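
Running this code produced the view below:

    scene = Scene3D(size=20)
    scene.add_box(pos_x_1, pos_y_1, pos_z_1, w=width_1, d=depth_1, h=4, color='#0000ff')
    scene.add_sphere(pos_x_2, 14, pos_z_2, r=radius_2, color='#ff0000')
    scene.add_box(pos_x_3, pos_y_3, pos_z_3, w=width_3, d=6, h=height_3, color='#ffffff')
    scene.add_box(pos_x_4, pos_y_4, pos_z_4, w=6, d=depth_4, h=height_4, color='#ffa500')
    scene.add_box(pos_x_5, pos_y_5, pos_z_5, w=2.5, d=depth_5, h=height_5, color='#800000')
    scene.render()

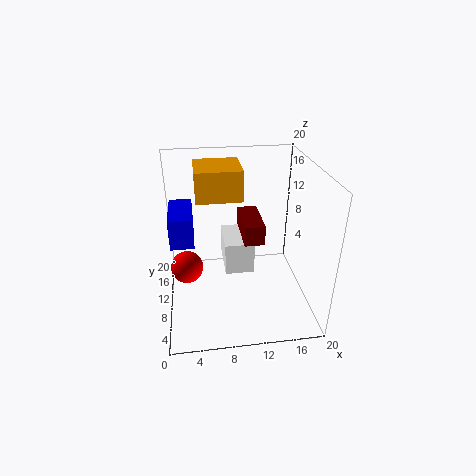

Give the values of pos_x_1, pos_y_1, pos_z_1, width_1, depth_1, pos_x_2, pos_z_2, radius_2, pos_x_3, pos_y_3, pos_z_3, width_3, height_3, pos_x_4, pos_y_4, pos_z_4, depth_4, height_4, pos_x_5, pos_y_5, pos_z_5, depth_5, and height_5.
pos_x_1 = 1
pos_y_1 = 6.5
pos_z_1 = 11
width_1 = 3
depth_1 = 6.5
pos_x_2 = 2.5
pos_z_2 = 3
radius_2 = 2.5
pos_x_3 = 8
pos_y_3 = 8
pos_z_3 = 5.5
width_3 = 4
height_3 = 4.5
pos_x_4 = 4.5
pos_y_4 = 8.5
pos_z_4 = 16
depth_4 = 6
height_4 = 4
pos_x_5 = 10
pos_y_5 = 4.5
pos_z_5 = 12
depth_5 = 6
height_5 = 2.5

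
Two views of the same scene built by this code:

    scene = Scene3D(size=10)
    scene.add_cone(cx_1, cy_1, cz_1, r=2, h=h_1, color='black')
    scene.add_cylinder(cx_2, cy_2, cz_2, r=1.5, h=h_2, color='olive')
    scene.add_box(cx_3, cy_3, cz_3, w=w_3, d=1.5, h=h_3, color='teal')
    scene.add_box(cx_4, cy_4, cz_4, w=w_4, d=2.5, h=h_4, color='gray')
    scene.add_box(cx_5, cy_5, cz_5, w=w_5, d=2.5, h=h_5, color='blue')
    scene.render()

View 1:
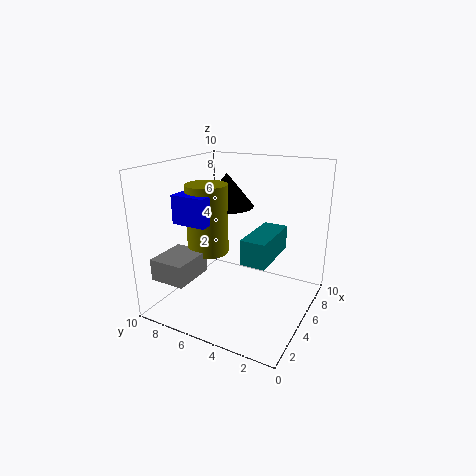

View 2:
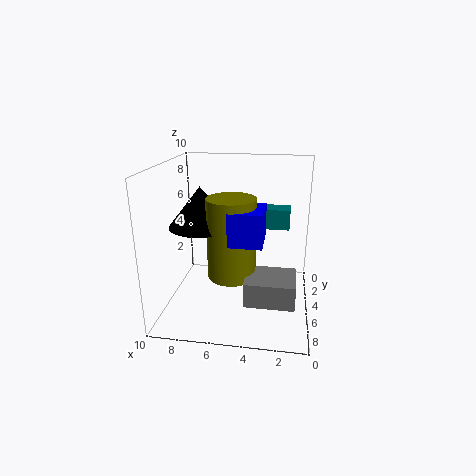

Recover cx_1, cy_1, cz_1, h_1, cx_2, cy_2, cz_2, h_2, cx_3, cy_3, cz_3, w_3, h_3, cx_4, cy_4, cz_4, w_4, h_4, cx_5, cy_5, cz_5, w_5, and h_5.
cx_1 = 7; cy_1 = 7; cz_1 = 6.5; h_1 = 2.5; cx_2 = 5; cy_2 = 7.5; cz_2 = 3.5; h_2 = 5; cx_3 = 1.5; cy_3 = 1.5; cz_3 = 5; w_3 = 3.5; h_3 = 1.5; cx_4 = 1; cy_4 = 7; cz_4 = 2.5; w_4 = 3; h_4 = 1.5; cx_5 = 3; cy_5 = 6.5; cz_5 = 6; w_5 = 2; h_5 = 2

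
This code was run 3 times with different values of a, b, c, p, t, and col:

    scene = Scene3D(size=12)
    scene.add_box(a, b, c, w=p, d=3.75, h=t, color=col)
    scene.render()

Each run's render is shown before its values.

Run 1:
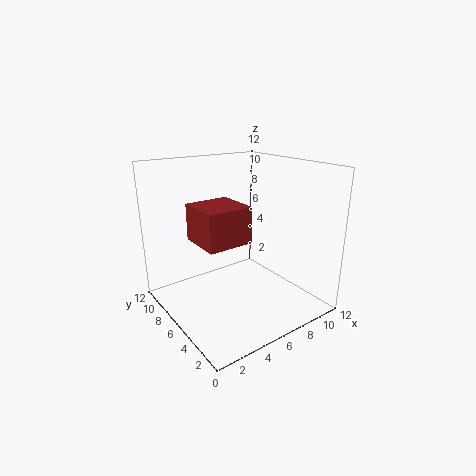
a = 2.5, b = 4.5, c = 6, p = 3.75, t = 3, col = 'brown'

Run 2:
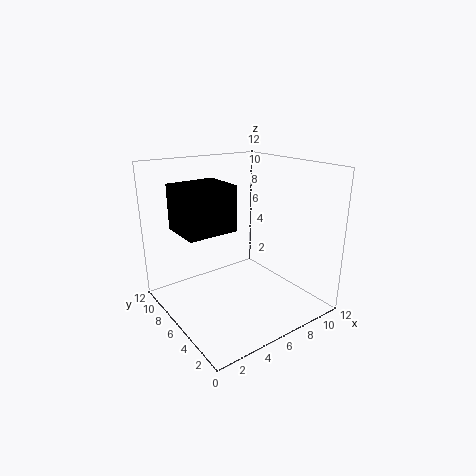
a = 1.5, b = 5.75, c = 6.75, p = 4.25, t = 3.75, col = 'black'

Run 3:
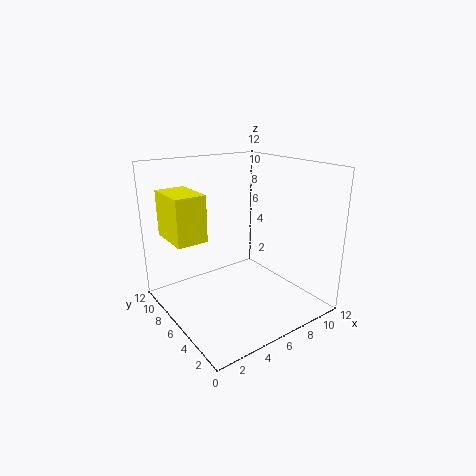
a = 0.75, b = 6.25, c = 6.25, p = 2.5, t = 3.75, col = 'yellow'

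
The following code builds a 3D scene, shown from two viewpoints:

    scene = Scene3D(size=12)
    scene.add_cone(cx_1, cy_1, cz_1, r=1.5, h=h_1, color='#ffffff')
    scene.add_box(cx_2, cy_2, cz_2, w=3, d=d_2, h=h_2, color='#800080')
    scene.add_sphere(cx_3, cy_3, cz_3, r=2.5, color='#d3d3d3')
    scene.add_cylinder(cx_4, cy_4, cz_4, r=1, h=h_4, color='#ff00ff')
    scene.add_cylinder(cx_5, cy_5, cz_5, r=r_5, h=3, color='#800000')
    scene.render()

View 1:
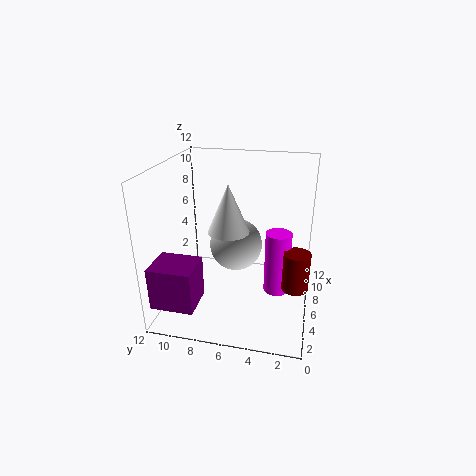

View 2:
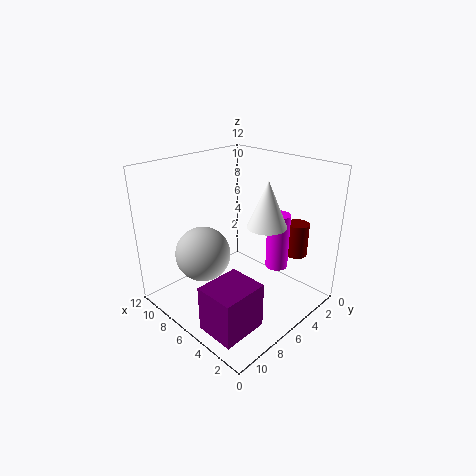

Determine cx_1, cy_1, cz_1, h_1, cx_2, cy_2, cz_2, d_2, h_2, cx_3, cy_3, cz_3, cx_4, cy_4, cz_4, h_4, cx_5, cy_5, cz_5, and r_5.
cx_1 = 3
cy_1 = 6
cz_1 = 8
h_1 = 3.5
cx_2 = 1
cy_2 = 8.5
cz_2 = 1.5
d_2 = 3.5
h_2 = 3.5
cx_3 = 9.5
cy_3 = 7
cz_3 = 3.5
cx_4 = 4.5
cy_4 = 2.5
cz_4 = 2.5
h_4 = 5
cx_5 = 3.5
cy_5 = 1
cz_5 = 3.5
r_5 = 1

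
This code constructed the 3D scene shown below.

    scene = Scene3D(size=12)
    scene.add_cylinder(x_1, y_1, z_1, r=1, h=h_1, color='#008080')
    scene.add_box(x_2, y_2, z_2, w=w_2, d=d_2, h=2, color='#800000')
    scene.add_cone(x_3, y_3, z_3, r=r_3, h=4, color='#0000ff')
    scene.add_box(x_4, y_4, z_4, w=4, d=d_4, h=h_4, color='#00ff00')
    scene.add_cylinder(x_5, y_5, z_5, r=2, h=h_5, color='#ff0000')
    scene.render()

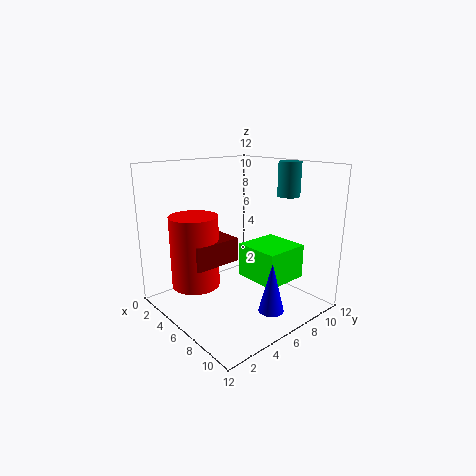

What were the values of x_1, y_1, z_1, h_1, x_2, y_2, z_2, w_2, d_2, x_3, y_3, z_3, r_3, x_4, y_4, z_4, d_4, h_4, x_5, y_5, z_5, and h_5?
x_1 = 7; y_1 = 11; z_1 = 9; h_1 = 3; x_2 = 3; y_2 = 2; z_2 = 4; w_2 = 3; d_2 = 4; x_3 = 10; y_3 = 6; z_3 = 1; r_3 = 1; x_4 = 5; y_4 = 7; z_4 = 2; d_4 = 4; h_4 = 3; x_5 = 4; y_5 = 3; z_5 = 2; h_5 = 6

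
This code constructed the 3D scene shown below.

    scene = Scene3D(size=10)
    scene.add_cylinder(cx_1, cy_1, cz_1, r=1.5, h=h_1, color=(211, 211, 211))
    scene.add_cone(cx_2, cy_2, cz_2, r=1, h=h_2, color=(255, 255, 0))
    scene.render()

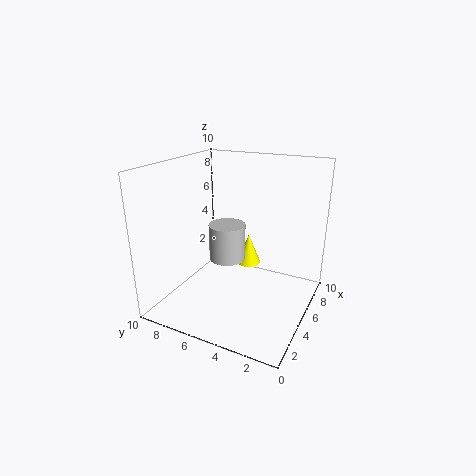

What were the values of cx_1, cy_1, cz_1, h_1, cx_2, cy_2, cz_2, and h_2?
cx_1 = 8, cy_1 = 7.5, cz_1 = 1.5, h_1 = 3, cx_2 = 9, cy_2 = 6, cz_2 = 1, h_2 = 2.5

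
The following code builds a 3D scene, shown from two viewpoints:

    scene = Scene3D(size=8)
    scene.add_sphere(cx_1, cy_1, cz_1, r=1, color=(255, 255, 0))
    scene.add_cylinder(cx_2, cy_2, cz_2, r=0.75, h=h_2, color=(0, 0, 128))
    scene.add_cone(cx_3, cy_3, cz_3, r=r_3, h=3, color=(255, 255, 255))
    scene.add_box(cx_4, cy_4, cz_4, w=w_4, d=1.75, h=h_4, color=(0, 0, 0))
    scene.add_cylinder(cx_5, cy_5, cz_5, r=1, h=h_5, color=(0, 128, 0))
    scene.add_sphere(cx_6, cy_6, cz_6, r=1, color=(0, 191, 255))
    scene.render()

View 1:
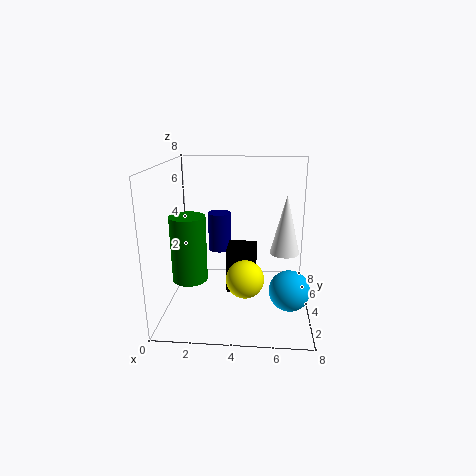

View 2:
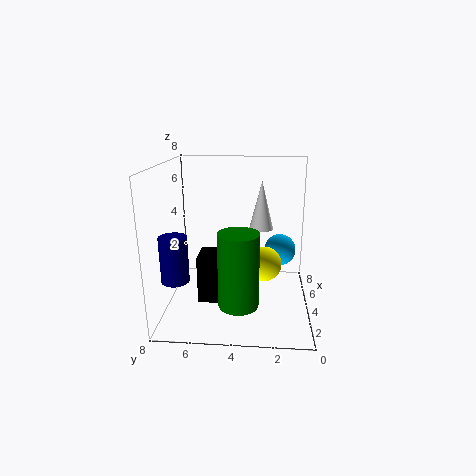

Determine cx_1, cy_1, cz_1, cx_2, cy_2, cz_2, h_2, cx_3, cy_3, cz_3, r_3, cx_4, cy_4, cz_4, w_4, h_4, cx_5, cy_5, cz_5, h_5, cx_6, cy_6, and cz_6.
cx_1 = 4.5, cy_1 = 2.5, cz_1 = 2.25, cx_2 = 2.5, cy_2 = 7.25, cz_2 = 2, h_2 = 2.5, cx_3 = 6.5, cy_3 = 2.75, cz_3 = 3.75, r_3 = 0.75, cx_4 = 3.25, cy_4 = 4.5, cz_4 = 0.25, w_4 = 1.75, h_4 = 2.75, cx_5 = 1.25, cy_5 = 3.75, cz_5 = 1.5, h_5 = 3.75, cx_6 = 6.75, cy_6 = 1.5, cz_6 = 2.25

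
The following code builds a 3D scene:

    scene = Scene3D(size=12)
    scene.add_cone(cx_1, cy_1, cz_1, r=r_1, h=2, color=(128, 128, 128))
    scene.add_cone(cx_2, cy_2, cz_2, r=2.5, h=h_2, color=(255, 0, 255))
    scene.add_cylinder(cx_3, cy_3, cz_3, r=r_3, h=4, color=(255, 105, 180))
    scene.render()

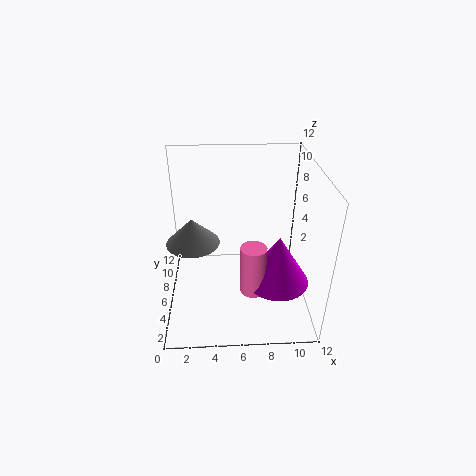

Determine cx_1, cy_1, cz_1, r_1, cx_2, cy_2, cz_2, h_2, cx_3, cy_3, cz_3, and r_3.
cx_1 = 2.5; cy_1 = 4; cz_1 = 7; r_1 = 2; cx_2 = 9; cy_2 = 3.5; cz_2 = 3.5; h_2 = 4; cx_3 = 7; cy_3 = 3; cz_3 = 3; r_3 = 1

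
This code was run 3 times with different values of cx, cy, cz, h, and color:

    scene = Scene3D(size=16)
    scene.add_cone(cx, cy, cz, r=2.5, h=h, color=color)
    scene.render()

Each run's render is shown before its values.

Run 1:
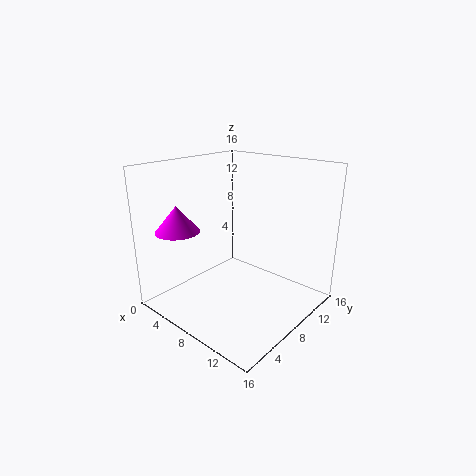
cx = 2.5; cy = 4; cz = 8.5; h = 3; color = 'magenta'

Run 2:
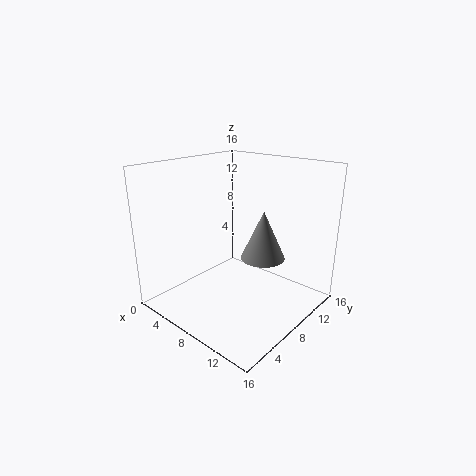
cx = 10; cy = 10; cz = 5.5; h = 5.5; color = 'gray'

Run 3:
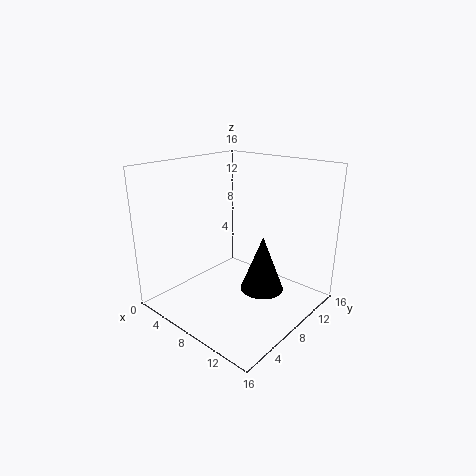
cx = 10; cy = 10; cz = 1.5; h = 6.5; color = 'black'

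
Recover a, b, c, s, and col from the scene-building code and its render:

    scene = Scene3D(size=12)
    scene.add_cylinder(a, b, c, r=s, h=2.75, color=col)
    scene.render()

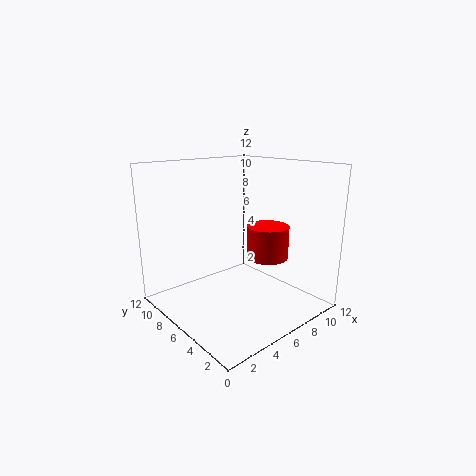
a = 8; b = 4.5; c = 4.25; s = 1.75; col = 'red'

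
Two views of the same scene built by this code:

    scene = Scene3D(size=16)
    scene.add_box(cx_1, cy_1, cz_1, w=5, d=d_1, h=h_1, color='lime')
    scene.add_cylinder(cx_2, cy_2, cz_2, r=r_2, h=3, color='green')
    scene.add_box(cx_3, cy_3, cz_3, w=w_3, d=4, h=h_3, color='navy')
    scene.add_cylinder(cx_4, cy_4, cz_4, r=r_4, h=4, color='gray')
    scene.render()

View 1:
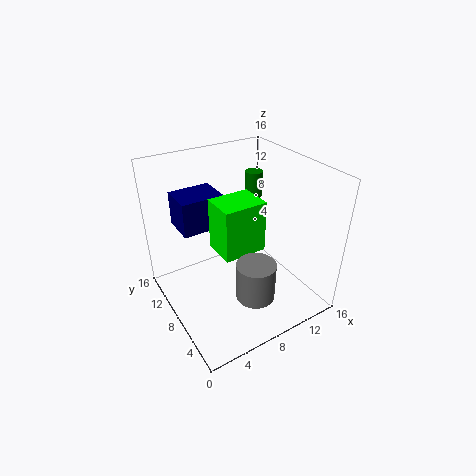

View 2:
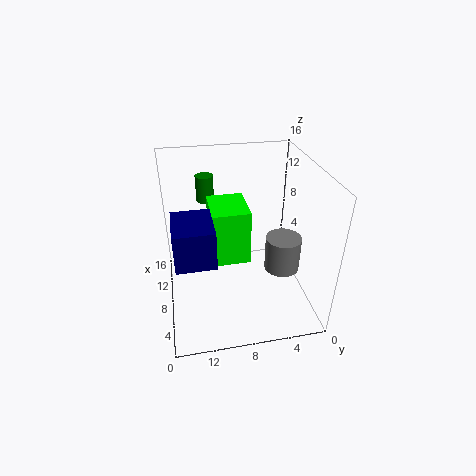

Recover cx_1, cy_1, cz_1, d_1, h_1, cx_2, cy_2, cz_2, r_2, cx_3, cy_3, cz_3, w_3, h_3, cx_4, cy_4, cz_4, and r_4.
cx_1 = 6
cy_1 = 7
cz_1 = 6
d_1 = 4
h_1 = 6
cx_2 = 12
cy_2 = 11
cz_2 = 11
r_2 = 1
cx_3 = 3
cy_3 = 11
cz_3 = 8
w_3 = 5
h_3 = 4
cx_4 = 7
cy_4 = 3
cz_4 = 4
r_4 = 2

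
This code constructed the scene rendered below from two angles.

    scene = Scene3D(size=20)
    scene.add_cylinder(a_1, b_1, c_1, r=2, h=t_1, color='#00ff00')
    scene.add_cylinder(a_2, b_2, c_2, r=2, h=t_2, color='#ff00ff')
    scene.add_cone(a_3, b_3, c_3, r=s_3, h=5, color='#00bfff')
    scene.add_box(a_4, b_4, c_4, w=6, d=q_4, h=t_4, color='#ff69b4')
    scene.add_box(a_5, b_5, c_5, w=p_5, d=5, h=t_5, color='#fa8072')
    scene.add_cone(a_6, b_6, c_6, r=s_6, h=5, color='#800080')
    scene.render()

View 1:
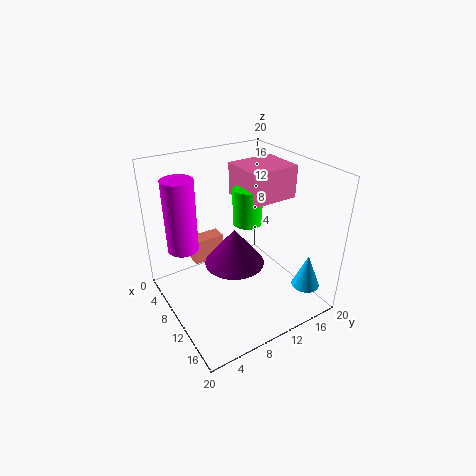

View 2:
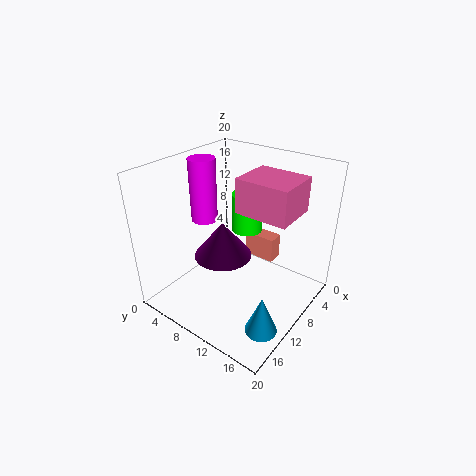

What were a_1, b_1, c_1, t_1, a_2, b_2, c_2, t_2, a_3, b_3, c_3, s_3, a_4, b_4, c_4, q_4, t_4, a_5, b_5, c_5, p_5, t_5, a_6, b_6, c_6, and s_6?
a_1 = 10, b_1 = 11.5, c_1 = 12, t_1 = 5, a_2 = 8.5, b_2 = 2.5, c_2 = 10, t_2 = 9.5, a_3 = 16, b_3 = 18, c_3 = 2.5, s_3 = 2, a_4 = 6, b_4 = 11, c_4 = 15, q_4 = 7, t_4 = 4.5, a_5 = 0.5, b_5 = 6.5, c_5 = 2.5, p_5 = 2.5, t_5 = 4, a_6 = 11.5, b_6 = 8.5, c_6 = 7.5, s_6 = 4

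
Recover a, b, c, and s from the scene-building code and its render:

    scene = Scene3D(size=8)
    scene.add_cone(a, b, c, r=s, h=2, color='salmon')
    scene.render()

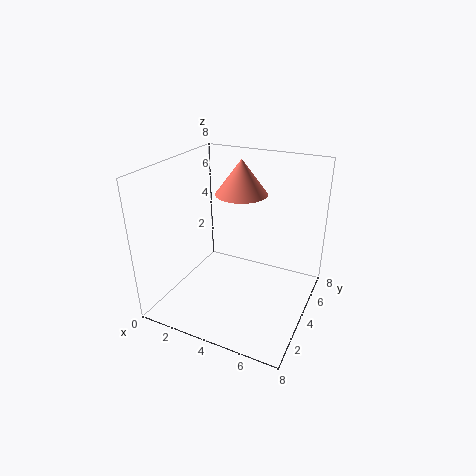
a = 3.5, b = 5.5, c = 6, s = 1.5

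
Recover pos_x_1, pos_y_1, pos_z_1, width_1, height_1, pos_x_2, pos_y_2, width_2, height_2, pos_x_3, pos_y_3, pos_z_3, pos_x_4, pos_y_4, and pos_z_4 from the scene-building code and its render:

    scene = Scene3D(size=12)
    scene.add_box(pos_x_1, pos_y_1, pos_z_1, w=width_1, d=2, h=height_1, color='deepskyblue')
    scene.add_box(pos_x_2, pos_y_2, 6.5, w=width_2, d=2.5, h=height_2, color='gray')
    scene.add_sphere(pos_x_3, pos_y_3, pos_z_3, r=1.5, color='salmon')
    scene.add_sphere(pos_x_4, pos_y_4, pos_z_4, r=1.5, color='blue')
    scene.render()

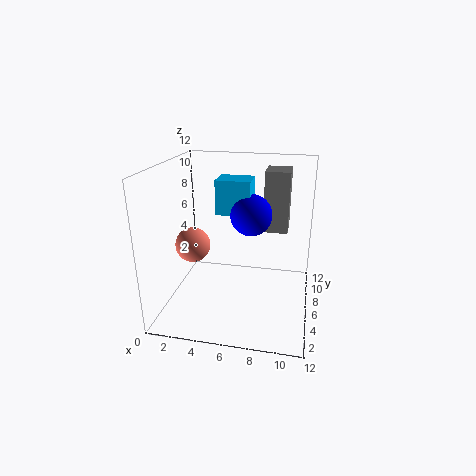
pos_x_1 = 5; pos_y_1 = 3; pos_z_1 = 9; width_1 = 2.5; height_1 = 2.5; pos_x_2 = 8; pos_y_2 = 6.5; width_2 = 2; height_2 = 5; pos_x_3 = 2; pos_y_3 = 6; pos_z_3 = 5; pos_x_4 = 7.5; pos_y_4 = 3.5; pos_z_4 = 9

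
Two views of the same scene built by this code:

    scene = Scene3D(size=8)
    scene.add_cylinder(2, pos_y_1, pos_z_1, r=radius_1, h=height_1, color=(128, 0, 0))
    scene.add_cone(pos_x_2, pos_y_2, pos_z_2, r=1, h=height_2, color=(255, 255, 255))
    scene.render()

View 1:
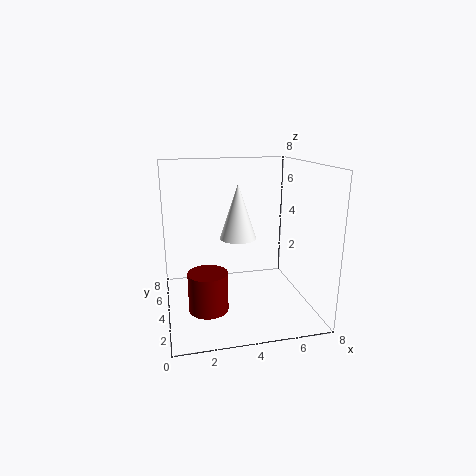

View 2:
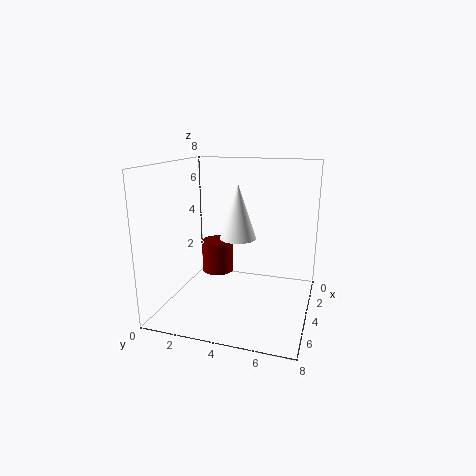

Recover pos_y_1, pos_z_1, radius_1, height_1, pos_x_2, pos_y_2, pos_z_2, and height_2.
pos_y_1 = 2, pos_z_1 = 1, radius_1 = 1, height_1 = 2, pos_x_2 = 4, pos_y_2 = 4, pos_z_2 = 4, height_2 = 3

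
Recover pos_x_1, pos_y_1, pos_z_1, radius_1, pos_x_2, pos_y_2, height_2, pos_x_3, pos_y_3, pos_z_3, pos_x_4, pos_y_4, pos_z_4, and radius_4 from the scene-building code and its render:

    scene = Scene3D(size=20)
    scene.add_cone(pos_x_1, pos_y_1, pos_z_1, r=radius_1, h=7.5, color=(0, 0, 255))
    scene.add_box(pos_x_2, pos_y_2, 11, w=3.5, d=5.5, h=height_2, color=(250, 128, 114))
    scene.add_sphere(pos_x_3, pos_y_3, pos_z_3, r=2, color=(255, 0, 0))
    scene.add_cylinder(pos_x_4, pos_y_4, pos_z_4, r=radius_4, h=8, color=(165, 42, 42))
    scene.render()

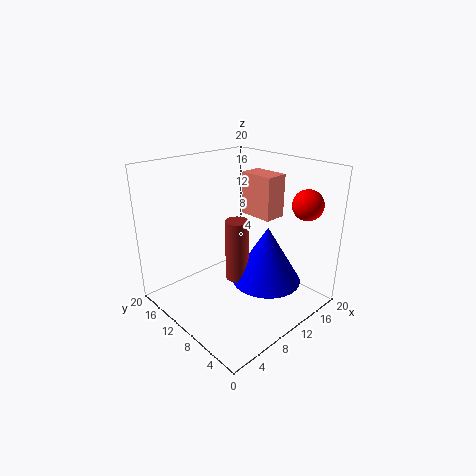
pos_x_1 = 10.5, pos_y_1 = 5, pos_z_1 = 5.5, radius_1 = 4.5, pos_x_2 = 15.5, pos_y_2 = 9.5, height_2 = 6.5, pos_x_3 = 15, pos_y_3 = 2.5, pos_z_3 = 15.5, pos_x_4 = 7.5, pos_y_4 = 7.5, pos_z_4 = 6, radius_4 = 1.5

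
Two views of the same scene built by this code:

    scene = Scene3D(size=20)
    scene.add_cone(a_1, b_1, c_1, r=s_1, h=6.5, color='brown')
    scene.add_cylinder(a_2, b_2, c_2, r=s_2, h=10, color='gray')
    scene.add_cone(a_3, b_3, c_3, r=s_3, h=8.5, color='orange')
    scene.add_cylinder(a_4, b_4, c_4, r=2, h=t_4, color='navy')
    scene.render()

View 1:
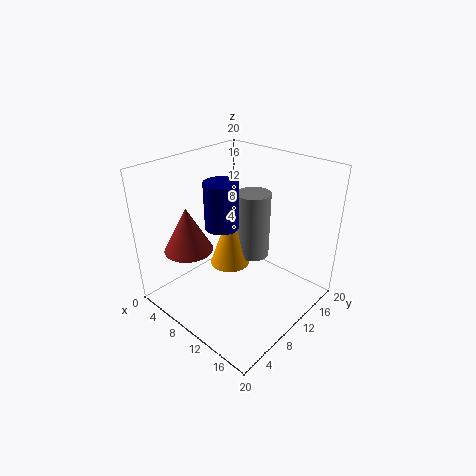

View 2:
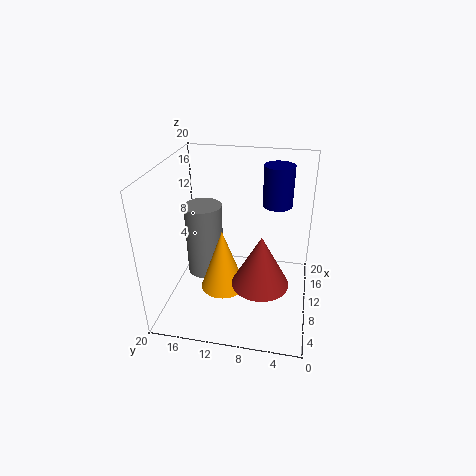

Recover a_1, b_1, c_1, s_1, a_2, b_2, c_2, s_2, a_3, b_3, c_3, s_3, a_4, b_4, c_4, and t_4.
a_1 = 4; b_1 = 6; c_1 = 7.5; s_1 = 3.5; a_2 = 9; b_2 = 14.5; c_2 = 5; s_2 = 2.5; a_3 = 7; b_3 = 11.5; c_3 = 4; s_3 = 3; a_4 = 12; b_4 = 5; c_4 = 14.5; t_4 = 5.5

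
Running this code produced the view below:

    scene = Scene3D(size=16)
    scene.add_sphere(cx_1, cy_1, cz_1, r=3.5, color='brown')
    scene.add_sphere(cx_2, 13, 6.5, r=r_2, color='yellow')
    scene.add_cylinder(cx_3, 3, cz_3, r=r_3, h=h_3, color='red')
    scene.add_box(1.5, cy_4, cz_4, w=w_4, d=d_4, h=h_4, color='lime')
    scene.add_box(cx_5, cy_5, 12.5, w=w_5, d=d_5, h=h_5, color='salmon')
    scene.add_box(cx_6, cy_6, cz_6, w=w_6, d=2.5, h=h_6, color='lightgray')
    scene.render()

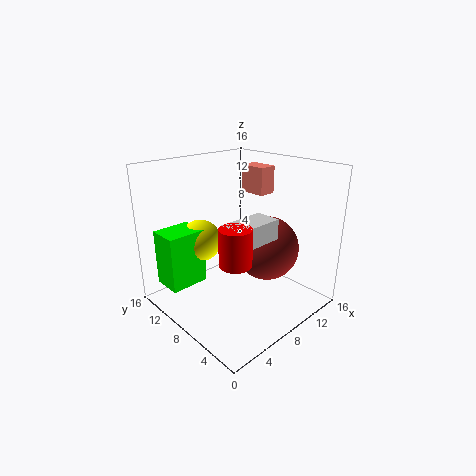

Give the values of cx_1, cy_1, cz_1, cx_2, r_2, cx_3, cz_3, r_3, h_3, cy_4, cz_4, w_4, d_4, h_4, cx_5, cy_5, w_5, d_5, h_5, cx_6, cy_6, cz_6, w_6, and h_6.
cx_1 = 10
cy_1 = 5.5
cz_1 = 7
cx_2 = 6.5
r_2 = 2.5
cx_3 = 3
cz_3 = 8.5
r_3 = 1.5
h_3 = 3.5
cy_4 = 11.5
cz_4 = 2
w_4 = 4.5
d_4 = 3.5
h_4 = 6.5
cx_5 = 10.5
cy_5 = 7
w_5 = 2
d_5 = 3
h_5 = 3
cx_6 = 2.5
cy_6 = 2
cz_6 = 10
w_6 = 5
h_6 = 2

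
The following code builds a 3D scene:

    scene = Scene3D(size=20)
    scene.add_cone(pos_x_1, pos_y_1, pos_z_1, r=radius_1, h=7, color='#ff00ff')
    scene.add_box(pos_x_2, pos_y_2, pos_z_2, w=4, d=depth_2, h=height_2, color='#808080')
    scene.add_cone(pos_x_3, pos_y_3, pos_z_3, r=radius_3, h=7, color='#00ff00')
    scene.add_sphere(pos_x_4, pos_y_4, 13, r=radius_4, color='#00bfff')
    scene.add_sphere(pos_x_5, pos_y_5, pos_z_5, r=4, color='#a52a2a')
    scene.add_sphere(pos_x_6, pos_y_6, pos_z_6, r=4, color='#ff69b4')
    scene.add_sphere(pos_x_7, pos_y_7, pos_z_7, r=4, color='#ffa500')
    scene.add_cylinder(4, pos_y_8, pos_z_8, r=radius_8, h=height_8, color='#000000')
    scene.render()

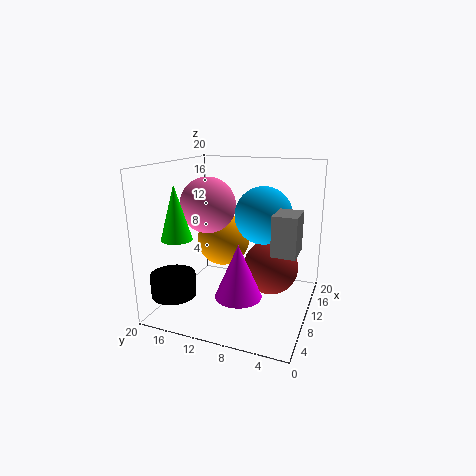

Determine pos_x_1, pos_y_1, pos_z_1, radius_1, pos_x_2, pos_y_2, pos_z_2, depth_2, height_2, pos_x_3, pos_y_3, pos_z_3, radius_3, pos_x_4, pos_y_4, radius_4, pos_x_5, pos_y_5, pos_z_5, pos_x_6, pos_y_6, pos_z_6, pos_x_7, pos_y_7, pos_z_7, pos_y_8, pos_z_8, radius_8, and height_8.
pos_x_1 = 5, pos_y_1 = 8, pos_z_1 = 4, radius_1 = 3, pos_x_2 = 5, pos_y_2 = 1, pos_z_2 = 10, depth_2 = 3, height_2 = 5, pos_x_3 = 4, pos_y_3 = 16, pos_z_3 = 11, radius_3 = 2, pos_x_4 = 12, pos_y_4 = 7, radius_4 = 4, pos_x_5 = 13, pos_y_5 = 6, pos_z_5 = 5, pos_x_6 = 11, pos_y_6 = 15, pos_z_6 = 14, pos_x_7 = 14, pos_y_7 = 14, pos_z_7 = 8, pos_y_8 = 17, pos_z_8 = 3, radius_8 = 3, height_8 = 3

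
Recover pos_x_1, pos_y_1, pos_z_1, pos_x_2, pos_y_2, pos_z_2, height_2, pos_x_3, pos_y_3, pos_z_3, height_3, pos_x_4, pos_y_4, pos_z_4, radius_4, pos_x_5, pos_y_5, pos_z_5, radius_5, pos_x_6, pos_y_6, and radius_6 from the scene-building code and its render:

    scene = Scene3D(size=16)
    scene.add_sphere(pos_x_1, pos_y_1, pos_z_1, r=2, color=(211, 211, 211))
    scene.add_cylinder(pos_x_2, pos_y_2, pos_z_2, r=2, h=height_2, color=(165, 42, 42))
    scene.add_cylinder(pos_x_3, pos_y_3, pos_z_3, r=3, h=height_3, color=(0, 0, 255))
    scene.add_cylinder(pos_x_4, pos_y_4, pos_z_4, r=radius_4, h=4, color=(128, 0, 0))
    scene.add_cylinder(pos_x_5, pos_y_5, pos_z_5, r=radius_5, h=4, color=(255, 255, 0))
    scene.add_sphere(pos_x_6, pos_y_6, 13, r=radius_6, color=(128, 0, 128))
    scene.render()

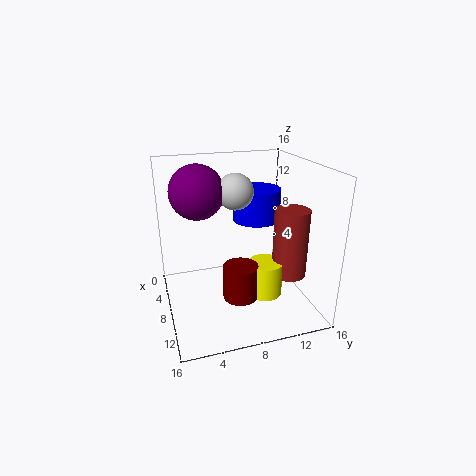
pos_x_1 = 7; pos_y_1 = 8; pos_z_1 = 13; pos_x_2 = 9; pos_y_2 = 14; pos_z_2 = 3; height_2 = 8; pos_x_3 = 3; pos_y_3 = 12; pos_z_3 = 8; height_3 = 4; pos_x_4 = 9; pos_y_4 = 8; pos_z_4 = 1; radius_4 = 2; pos_x_5 = 9; pos_y_5 = 11; pos_z_5 = 1; radius_5 = 2; pos_x_6 = 6; pos_y_6 = 4; radius_6 = 3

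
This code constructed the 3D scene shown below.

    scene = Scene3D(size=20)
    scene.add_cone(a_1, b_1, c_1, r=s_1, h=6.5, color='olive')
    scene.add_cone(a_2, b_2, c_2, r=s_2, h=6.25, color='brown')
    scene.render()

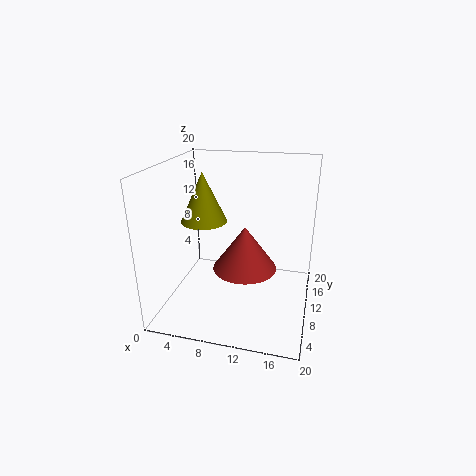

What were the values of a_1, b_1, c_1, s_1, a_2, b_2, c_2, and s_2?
a_1 = 6
b_1 = 7.75
c_1 = 13
s_1 = 3
a_2 = 11
b_2 = 10
c_2 = 5.5
s_2 = 4.5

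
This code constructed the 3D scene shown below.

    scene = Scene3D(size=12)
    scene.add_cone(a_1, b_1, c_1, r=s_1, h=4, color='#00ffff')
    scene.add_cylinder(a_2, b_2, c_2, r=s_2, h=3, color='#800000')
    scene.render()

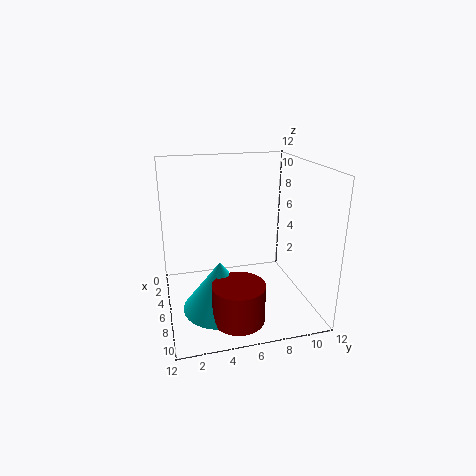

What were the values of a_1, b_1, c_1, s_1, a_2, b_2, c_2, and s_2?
a_1 = 8, b_1 = 4, c_1 = 1, s_1 = 3, a_2 = 10, b_2 = 5, c_2 = 1, s_2 = 2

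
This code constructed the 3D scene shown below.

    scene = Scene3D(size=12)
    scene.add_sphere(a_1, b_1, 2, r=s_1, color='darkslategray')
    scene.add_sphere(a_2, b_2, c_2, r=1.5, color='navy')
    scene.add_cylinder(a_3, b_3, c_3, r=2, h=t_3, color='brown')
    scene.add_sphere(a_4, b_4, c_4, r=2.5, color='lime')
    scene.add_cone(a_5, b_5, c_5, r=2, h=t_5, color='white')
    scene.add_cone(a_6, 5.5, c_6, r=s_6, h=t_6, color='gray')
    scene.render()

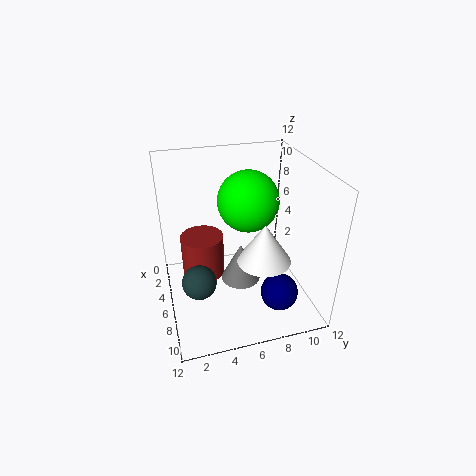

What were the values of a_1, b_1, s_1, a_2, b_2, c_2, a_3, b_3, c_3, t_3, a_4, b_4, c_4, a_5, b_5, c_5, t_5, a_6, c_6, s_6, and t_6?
a_1 = 6; b_1 = 2.5; s_1 = 1.5; a_2 = 9.5; b_2 = 8.5; c_2 = 2.5; a_3 = 2.5; b_3 = 3.5; c_3 = 0.5; t_3 = 4; a_4 = 5.5; b_4 = 7; c_4 = 9; a_5 = 9.5; b_5 = 7; c_5 = 6; t_5 = 3; a_6 = 8.5; c_6 = 4; s_6 = 1.5; t_6 = 3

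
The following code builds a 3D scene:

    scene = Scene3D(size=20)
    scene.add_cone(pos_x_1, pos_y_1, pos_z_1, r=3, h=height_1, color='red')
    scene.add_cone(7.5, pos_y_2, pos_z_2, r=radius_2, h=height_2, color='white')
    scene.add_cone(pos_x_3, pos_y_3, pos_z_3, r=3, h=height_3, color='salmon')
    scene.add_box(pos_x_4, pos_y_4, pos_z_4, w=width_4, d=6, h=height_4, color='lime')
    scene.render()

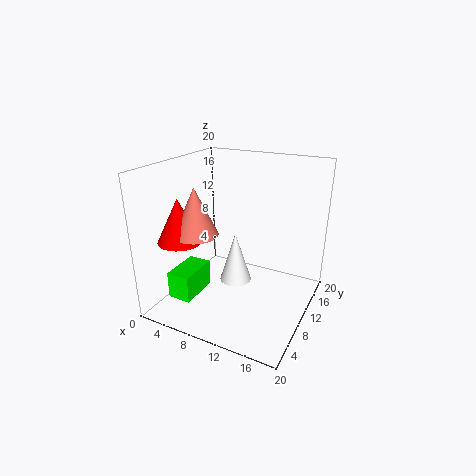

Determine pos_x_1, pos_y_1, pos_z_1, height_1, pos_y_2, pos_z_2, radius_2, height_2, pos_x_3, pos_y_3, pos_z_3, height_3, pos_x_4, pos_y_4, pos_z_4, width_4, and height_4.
pos_x_1 = 3.5; pos_y_1 = 5.5; pos_z_1 = 10; height_1 = 6; pos_y_2 = 14; pos_z_2 = 0.5; radius_2 = 2.5; height_2 = 8; pos_x_3 = 5.5; pos_y_3 = 6.5; pos_z_3 = 11; height_3 = 6.5; pos_x_4 = 1; pos_y_4 = 5; pos_z_4 = 0.5; width_4 = 3.5; height_4 = 4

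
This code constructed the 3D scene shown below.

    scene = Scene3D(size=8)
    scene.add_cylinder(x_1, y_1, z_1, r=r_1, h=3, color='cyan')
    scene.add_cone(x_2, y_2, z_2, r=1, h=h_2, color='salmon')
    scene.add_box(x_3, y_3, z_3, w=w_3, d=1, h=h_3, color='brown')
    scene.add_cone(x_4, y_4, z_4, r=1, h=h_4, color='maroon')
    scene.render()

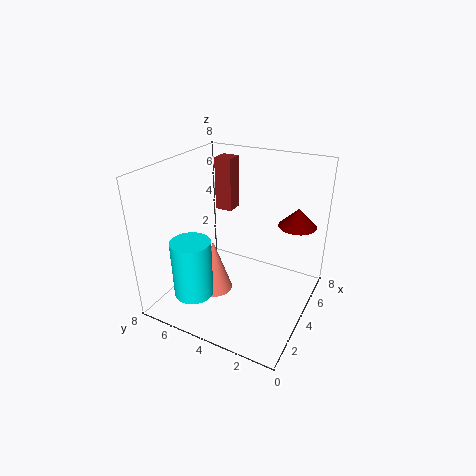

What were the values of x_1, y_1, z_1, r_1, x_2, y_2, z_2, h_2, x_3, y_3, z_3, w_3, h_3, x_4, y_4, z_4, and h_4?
x_1 = 1; y_1 = 5; z_1 = 2; r_1 = 1; x_2 = 3; y_2 = 5; z_2 = 1; h_2 = 3; x_3 = 5; y_3 = 5; z_3 = 5; w_3 = 1; h_3 = 3; x_4 = 5; y_4 = 1; z_4 = 5; h_4 = 1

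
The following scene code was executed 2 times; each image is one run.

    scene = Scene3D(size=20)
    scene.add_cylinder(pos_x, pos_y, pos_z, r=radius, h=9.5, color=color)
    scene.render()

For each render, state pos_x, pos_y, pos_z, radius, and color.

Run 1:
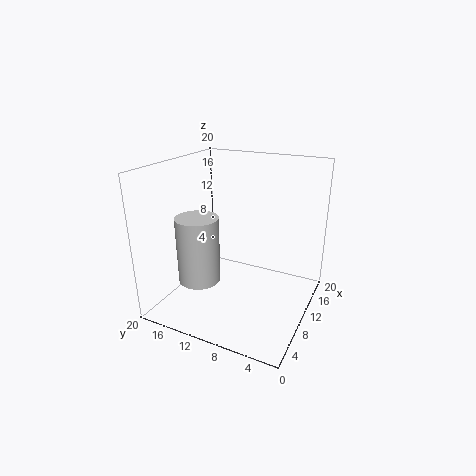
pos_x = 7.5, pos_y = 15, pos_z = 3.5, radius = 3, color = 'lightgray'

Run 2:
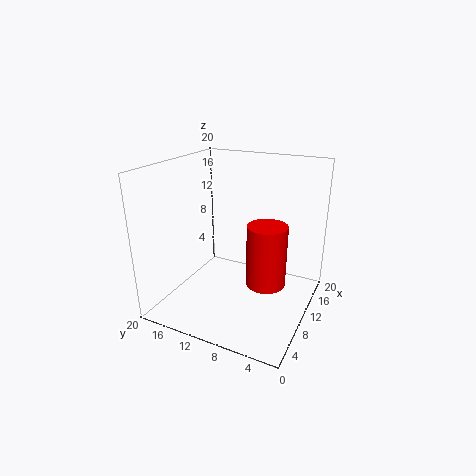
pos_x = 13.5, pos_y = 7, pos_z = 1.5, radius = 3, color = 'red'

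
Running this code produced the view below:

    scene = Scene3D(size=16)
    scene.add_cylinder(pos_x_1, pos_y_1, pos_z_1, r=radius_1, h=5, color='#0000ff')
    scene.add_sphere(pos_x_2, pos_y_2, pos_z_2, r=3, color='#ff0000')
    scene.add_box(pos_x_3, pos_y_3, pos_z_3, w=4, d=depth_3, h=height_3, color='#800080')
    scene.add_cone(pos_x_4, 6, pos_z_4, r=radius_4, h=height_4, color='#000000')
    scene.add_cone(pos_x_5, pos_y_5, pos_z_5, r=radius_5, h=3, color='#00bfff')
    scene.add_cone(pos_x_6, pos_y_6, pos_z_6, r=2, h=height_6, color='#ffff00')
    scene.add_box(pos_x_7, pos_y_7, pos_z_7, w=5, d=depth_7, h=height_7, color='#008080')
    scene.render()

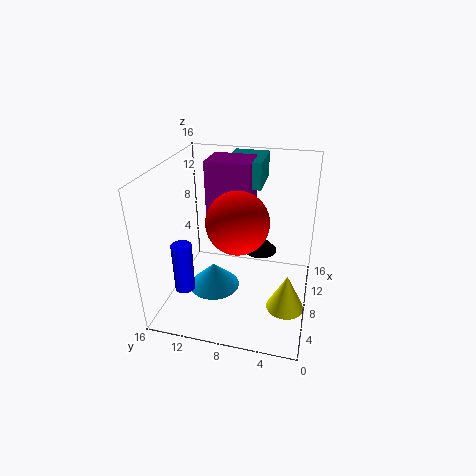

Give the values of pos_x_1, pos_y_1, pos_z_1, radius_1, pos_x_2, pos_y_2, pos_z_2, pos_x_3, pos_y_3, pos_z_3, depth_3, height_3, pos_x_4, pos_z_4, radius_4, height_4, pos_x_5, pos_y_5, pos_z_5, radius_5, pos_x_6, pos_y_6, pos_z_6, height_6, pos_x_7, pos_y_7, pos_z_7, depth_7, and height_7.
pos_x_1 = 2
pos_y_1 = 12
pos_z_1 = 5
radius_1 = 1
pos_x_2 = 4
pos_y_2 = 7
pos_z_2 = 12
pos_x_3 = 9
pos_y_3 = 7
pos_z_3 = 10
depth_3 = 5
height_3 = 6
pos_x_4 = 11
pos_z_4 = 5
radius_4 = 2
height_4 = 2
pos_x_5 = 8
pos_y_5 = 11
pos_z_5 = 1
radius_5 = 3
pos_x_6 = 5
pos_y_6 = 2
pos_z_6 = 2
height_6 = 4
pos_x_7 = 10
pos_y_7 = 6
pos_z_7 = 13
depth_7 = 4
height_7 = 3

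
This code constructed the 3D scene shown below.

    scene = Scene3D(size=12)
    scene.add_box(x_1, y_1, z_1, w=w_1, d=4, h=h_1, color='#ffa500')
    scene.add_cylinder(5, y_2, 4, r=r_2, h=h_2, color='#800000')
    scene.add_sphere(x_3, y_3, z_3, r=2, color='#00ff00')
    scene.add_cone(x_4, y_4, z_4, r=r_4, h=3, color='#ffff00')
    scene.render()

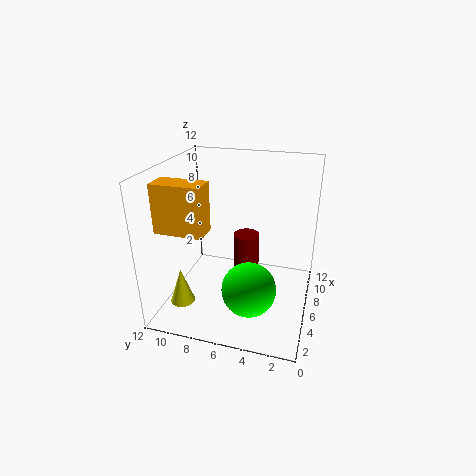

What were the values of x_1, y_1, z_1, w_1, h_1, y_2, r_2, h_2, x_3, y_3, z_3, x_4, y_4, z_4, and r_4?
x_1 = 3, y_1 = 8, z_1 = 7, w_1 = 2, h_1 = 4, y_2 = 5, r_2 = 1, h_2 = 3, x_3 = 2, y_3 = 4, z_3 = 4, x_4 = 3, y_4 = 10, z_4 = 1, r_4 = 1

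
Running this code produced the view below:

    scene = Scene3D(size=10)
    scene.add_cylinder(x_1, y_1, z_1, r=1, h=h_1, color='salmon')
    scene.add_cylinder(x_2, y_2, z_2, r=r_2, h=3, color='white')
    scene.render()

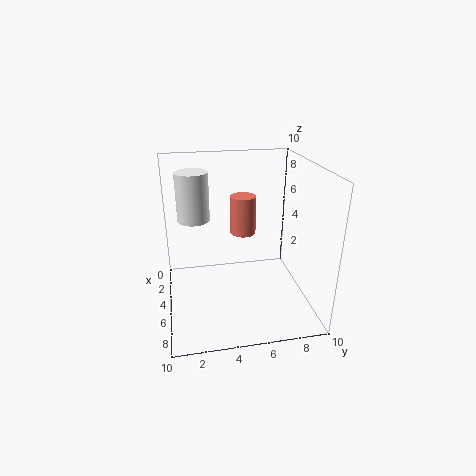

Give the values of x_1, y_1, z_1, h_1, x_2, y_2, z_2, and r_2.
x_1 = 2, y_1 = 6, z_1 = 4, h_1 = 3, x_2 = 6, y_2 = 2, z_2 = 7, r_2 = 1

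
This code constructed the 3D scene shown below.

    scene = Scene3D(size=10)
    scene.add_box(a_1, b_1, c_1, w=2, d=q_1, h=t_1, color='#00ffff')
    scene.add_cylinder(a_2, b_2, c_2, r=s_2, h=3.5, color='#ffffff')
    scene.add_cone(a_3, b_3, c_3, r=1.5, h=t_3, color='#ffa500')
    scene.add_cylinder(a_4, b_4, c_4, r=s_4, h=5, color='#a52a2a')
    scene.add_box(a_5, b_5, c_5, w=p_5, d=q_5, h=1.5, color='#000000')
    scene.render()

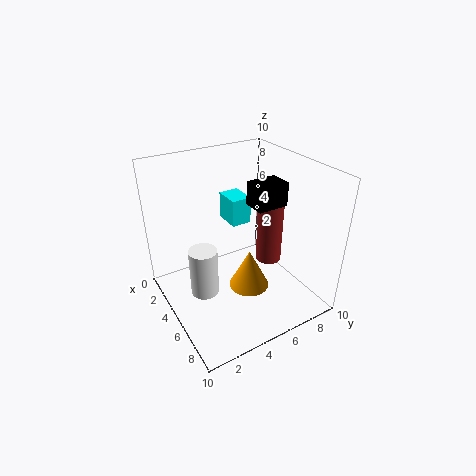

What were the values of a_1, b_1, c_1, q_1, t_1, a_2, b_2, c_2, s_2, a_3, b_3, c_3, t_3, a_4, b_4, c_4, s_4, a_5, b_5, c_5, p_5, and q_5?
a_1 = 1.5; b_1 = 5.5; c_1 = 5; q_1 = 1.5; t_1 = 2; a_2 = 4.5; b_2 = 2.5; c_2 = 1; s_2 = 1; a_3 = 5; b_3 = 6; c_3 = 0.5; t_3 = 3; a_4 = 4; b_4 = 8.5; c_4 = 1.5; s_4 = 1; a_5 = 6; b_5 = 5; c_5 = 8; p_5 = 1.5; q_5 = 2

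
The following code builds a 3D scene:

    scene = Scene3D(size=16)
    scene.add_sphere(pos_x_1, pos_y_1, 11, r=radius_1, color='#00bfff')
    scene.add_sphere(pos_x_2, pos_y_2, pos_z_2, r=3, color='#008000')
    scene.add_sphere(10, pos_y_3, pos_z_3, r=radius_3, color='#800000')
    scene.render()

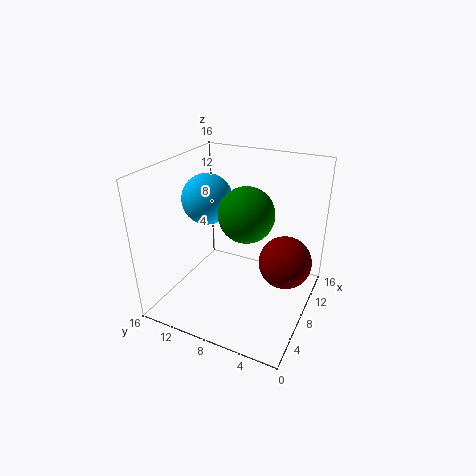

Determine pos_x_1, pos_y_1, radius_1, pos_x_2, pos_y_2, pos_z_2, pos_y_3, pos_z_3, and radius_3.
pos_x_1 = 10
pos_y_1 = 13
radius_1 = 3
pos_x_2 = 8
pos_y_2 = 7
pos_z_2 = 11
pos_y_3 = 3
pos_z_3 = 5
radius_3 = 3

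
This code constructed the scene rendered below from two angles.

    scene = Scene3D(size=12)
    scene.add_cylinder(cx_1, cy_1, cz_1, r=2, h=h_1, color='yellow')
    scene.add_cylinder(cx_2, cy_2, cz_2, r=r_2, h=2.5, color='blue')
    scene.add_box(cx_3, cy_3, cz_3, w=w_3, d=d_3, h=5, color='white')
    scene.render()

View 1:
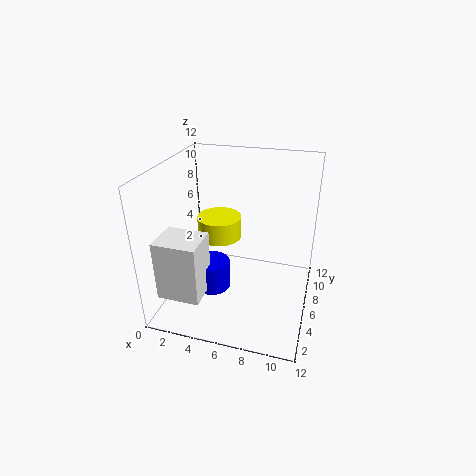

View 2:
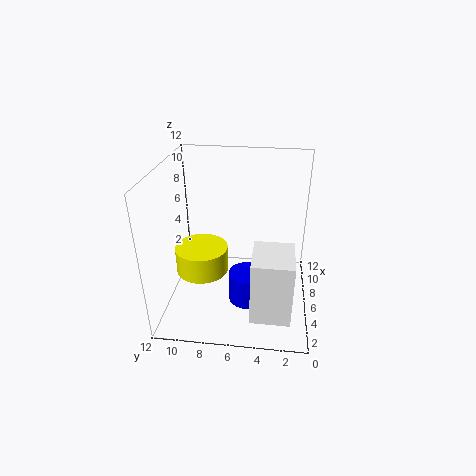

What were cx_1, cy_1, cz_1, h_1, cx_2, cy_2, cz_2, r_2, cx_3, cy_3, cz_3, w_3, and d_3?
cx_1 = 3.5; cy_1 = 8.5; cz_1 = 4.5; h_1 = 2; cx_2 = 4; cy_2 = 5; cz_2 = 1.5; r_2 = 1.5; cx_3 = 0.5; cy_3 = 1.5; cz_3 = 2; w_3 = 3.5; d_3 = 3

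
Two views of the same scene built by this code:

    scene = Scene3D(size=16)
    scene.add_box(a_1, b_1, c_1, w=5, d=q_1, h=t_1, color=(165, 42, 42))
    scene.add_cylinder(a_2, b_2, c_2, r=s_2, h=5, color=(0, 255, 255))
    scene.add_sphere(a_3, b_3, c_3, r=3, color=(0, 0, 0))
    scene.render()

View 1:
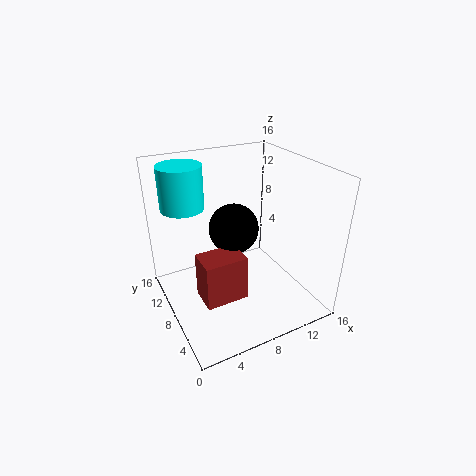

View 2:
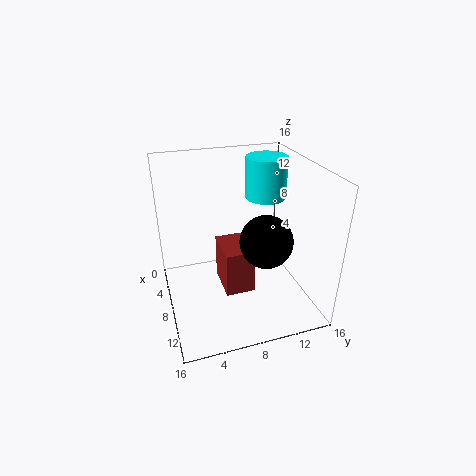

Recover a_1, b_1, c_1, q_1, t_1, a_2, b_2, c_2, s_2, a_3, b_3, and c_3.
a_1 = 3.5, b_1 = 6.5, c_1 = 0.5, q_1 = 3.5, t_1 = 5.5, a_2 = 3.5, b_2 = 13, c_2 = 10.5, s_2 = 2.5, a_3 = 9, b_3 = 11, c_3 = 7.5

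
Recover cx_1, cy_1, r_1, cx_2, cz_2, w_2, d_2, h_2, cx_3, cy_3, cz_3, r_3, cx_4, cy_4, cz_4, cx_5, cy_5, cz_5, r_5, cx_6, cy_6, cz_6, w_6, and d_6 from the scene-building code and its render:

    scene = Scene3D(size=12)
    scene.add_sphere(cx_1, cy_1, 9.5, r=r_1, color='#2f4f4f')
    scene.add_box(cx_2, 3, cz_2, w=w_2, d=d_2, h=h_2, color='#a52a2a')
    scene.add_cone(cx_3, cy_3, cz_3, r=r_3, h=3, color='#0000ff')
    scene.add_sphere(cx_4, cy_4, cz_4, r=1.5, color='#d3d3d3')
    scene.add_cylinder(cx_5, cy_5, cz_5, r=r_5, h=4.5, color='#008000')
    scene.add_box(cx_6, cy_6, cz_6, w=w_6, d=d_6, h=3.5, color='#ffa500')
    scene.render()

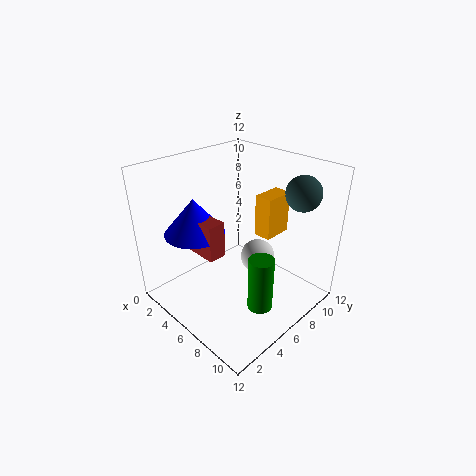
cx_1 = 9
cy_1 = 10.5
r_1 = 1.5
cx_2 = 3
cz_2 = 5
w_2 = 3
d_2 = 1.5
h_2 = 3
cx_3 = 3.5
cy_3 = 3.5
cz_3 = 6.5
r_3 = 2.5
cx_4 = 6.5
cy_4 = 8
cz_4 = 3.5
cx_5 = 9.5
cy_5 = 5
cz_5 = 1.5
r_5 = 1
cx_6 = 6.5
cy_6 = 7.5
cz_6 = 6
w_6 = 1.5
d_6 = 2.5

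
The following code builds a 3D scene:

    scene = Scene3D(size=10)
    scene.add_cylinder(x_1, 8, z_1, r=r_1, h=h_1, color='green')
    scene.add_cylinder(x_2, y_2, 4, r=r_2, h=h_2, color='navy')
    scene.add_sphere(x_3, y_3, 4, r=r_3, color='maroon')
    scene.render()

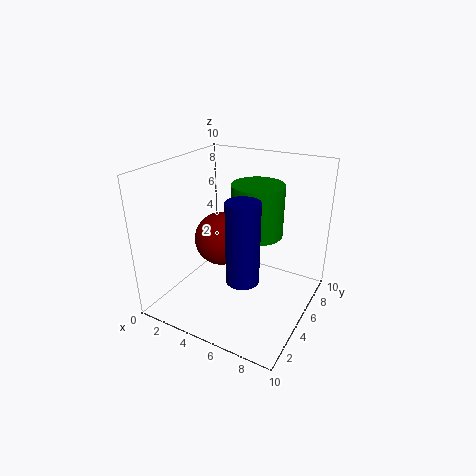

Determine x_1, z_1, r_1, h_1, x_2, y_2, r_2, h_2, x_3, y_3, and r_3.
x_1 = 5
z_1 = 4
r_1 = 2
h_1 = 4
x_2 = 7
y_2 = 2
r_2 = 1
h_2 = 5
x_3 = 3
y_3 = 6
r_3 = 2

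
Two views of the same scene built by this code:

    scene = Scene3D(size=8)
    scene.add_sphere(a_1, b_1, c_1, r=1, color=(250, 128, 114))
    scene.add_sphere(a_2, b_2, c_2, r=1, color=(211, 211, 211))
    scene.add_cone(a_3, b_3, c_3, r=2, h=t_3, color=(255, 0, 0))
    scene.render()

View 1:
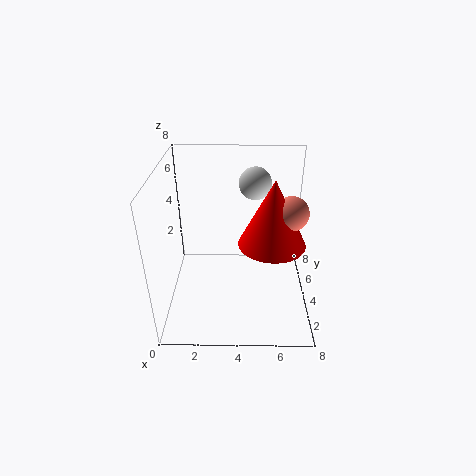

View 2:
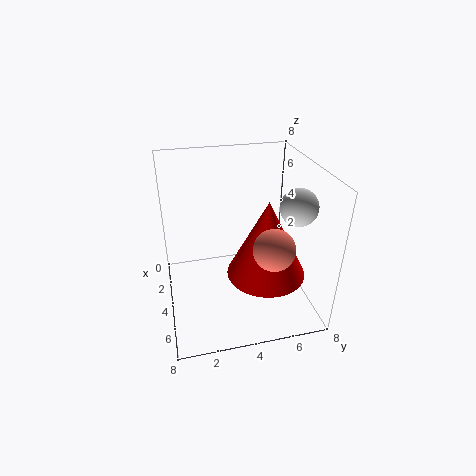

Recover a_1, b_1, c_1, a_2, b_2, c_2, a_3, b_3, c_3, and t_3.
a_1 = 7; b_1 = 5; c_1 = 5; a_2 = 5; b_2 = 7; c_2 = 6; a_3 = 6; b_3 = 5; c_3 = 3; t_3 = 4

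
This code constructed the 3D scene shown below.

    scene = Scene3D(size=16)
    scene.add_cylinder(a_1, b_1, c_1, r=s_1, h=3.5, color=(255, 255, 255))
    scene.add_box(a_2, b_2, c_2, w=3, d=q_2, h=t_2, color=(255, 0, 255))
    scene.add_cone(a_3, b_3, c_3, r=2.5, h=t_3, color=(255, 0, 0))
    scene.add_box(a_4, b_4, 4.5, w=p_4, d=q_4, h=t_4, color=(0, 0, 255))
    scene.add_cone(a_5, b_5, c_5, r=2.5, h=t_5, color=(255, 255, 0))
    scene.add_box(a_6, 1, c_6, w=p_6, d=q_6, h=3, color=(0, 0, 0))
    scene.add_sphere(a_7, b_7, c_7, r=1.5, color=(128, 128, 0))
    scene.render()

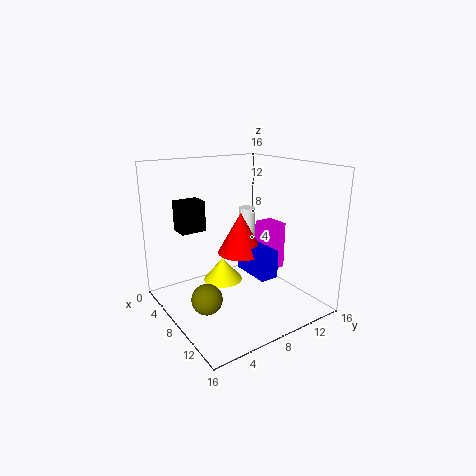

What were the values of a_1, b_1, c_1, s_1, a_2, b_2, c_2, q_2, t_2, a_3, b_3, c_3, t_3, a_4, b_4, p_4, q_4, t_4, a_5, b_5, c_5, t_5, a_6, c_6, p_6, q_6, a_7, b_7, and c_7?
a_1 = 5.5; b_1 = 11; c_1 = 7; s_1 = 1; a_2 = 4; b_2 = 13.5; c_2 = 2; q_2 = 2.5; t_2 = 6; a_3 = 8.5; b_3 = 8; c_3 = 6.5; t_3 = 4.5; a_4 = 8; b_4 = 8; p_4 = 4.5; q_4 = 2; t_4 = 3; a_5 = 3; b_5 = 9; c_5 = 0.5; t_5 = 3; a_6 = 7; c_6 = 10; p_6 = 2; q_6 = 2.5; a_7 = 11.5; b_7 = 2; c_7 = 4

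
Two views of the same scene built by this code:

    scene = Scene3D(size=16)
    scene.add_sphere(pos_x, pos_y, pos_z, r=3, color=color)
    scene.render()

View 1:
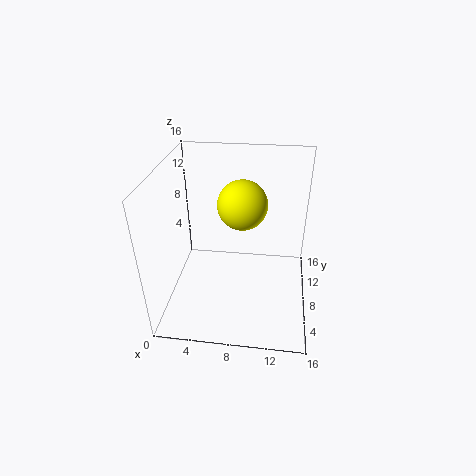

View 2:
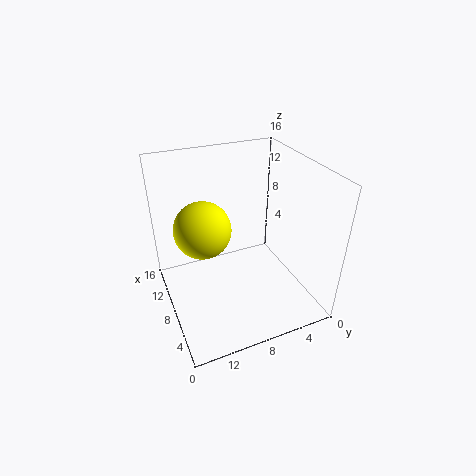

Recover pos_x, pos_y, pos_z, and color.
pos_x = 8
pos_y = 12
pos_z = 10
color = 'yellow'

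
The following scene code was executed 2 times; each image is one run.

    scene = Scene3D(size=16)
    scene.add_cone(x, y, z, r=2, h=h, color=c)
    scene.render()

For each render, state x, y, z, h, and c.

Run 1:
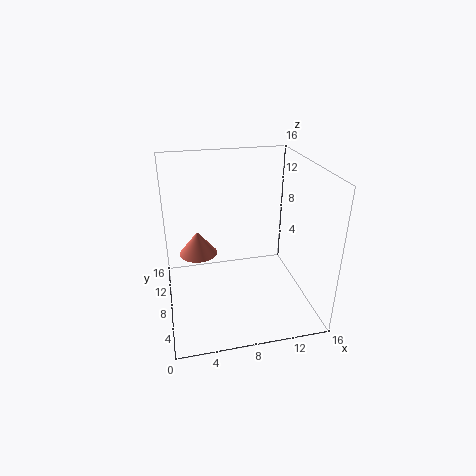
x = 3.5, y = 7.5, z = 7, h = 2.5, c = 'salmon'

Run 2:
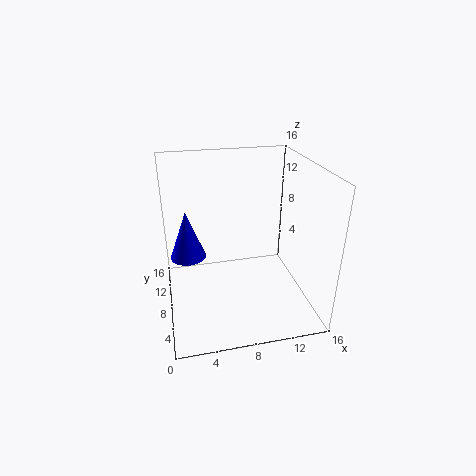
x = 2.5, y = 9.5, z = 5.5, h = 5.5, c = 'blue'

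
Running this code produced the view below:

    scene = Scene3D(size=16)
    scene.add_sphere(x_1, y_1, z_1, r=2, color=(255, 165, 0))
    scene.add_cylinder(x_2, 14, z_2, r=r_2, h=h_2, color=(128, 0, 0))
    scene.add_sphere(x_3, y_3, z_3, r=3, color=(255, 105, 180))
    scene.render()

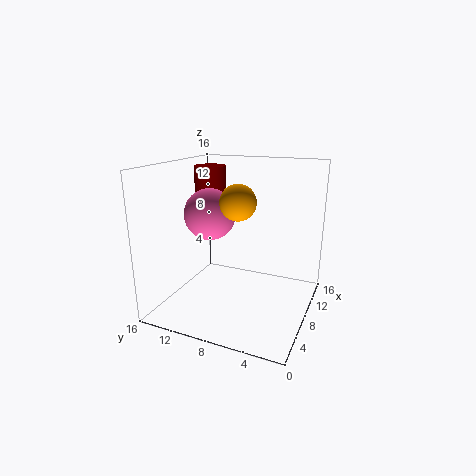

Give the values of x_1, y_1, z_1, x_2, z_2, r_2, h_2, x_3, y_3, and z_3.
x_1 = 8, y_1 = 8, z_1 = 12, x_2 = 13, z_2 = 11, r_2 = 2, h_2 = 4, x_3 = 9, y_3 = 12, z_3 = 10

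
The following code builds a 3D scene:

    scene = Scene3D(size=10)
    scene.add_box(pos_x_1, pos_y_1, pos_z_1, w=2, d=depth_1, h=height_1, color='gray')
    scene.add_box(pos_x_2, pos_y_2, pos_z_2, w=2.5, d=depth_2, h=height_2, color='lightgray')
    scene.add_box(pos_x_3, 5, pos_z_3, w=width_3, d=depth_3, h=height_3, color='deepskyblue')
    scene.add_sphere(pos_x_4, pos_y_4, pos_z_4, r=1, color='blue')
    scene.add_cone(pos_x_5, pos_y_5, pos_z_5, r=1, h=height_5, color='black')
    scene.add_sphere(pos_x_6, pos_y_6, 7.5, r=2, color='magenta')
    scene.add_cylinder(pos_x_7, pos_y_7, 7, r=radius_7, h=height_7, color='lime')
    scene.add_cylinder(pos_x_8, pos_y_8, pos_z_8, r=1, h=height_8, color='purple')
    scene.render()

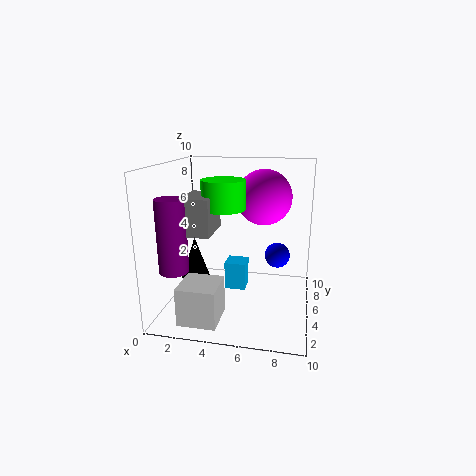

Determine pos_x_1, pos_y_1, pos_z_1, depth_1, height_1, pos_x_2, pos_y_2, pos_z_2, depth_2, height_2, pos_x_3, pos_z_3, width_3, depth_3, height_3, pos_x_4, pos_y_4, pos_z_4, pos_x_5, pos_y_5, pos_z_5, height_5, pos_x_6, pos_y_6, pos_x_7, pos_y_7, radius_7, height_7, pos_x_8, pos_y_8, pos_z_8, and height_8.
pos_x_1 = 1.5, pos_y_1 = 3, pos_z_1 = 5.5, depth_1 = 3, height_1 = 2.5, pos_x_2 = 2, pos_y_2 = 0.5, pos_z_2 = 0.5, depth_2 = 2.5, height_2 = 2.5, pos_x_3 = 4, pos_z_3 = 1, width_3 = 1.5, depth_3 = 1.5, height_3 = 2, pos_x_4 = 7.5, pos_y_4 = 8.5, pos_z_4 = 2.5, pos_x_5 = 2, pos_y_5 = 4.5, pos_z_5 = 2, height_5 = 3, pos_x_6 = 6.5, pos_y_6 = 7, pos_x_7 = 4, pos_y_7 = 5, radius_7 = 1.5, height_7 = 2, pos_x_8 = 1, pos_y_8 = 3, pos_z_8 = 3, height_8 = 5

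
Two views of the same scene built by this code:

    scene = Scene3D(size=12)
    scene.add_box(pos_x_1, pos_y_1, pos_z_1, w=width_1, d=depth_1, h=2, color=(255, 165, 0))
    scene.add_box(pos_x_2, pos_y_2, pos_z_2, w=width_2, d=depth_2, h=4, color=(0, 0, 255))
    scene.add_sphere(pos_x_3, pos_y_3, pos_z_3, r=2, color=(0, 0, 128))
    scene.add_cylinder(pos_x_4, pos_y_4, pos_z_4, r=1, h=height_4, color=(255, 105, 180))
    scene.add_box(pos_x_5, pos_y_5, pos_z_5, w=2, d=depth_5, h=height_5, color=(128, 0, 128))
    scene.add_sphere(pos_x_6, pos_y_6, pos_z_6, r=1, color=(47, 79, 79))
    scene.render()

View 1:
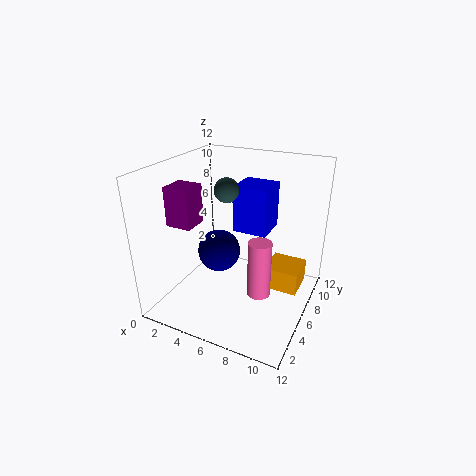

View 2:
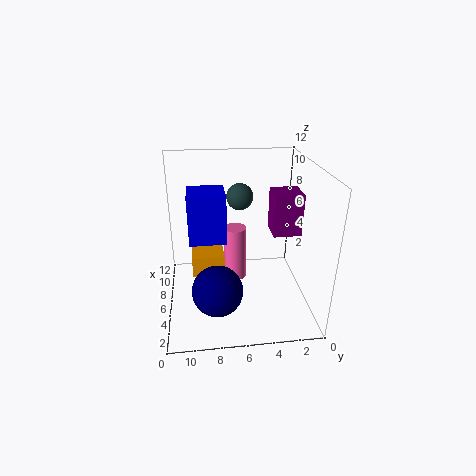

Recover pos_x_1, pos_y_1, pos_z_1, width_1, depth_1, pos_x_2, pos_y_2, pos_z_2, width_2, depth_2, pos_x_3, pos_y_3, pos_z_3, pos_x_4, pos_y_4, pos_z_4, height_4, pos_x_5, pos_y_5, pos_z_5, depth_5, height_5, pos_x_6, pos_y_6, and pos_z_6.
pos_x_1 = 8; pos_y_1 = 7; pos_z_1 = 1; width_1 = 3; depth_1 = 3; pos_x_2 = 5; pos_y_2 = 7; pos_z_2 = 6; width_2 = 3; depth_2 = 3; pos_x_3 = 3; pos_y_3 = 8; pos_z_3 = 3; pos_x_4 = 8; pos_y_4 = 6; pos_z_4 = 1; height_4 = 5; pos_x_5 = 2; pos_y_5 = 2; pos_z_5 = 8; depth_5 = 2; height_5 = 3; pos_x_6 = 5; pos_y_6 = 6; pos_z_6 = 10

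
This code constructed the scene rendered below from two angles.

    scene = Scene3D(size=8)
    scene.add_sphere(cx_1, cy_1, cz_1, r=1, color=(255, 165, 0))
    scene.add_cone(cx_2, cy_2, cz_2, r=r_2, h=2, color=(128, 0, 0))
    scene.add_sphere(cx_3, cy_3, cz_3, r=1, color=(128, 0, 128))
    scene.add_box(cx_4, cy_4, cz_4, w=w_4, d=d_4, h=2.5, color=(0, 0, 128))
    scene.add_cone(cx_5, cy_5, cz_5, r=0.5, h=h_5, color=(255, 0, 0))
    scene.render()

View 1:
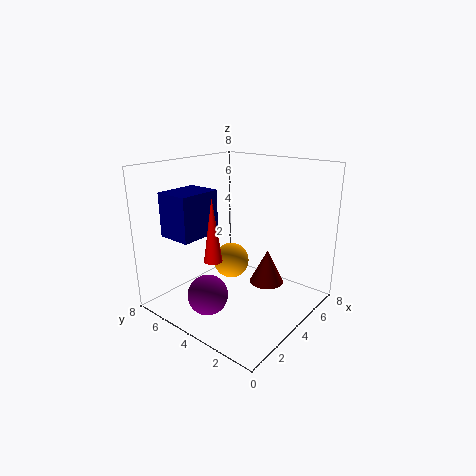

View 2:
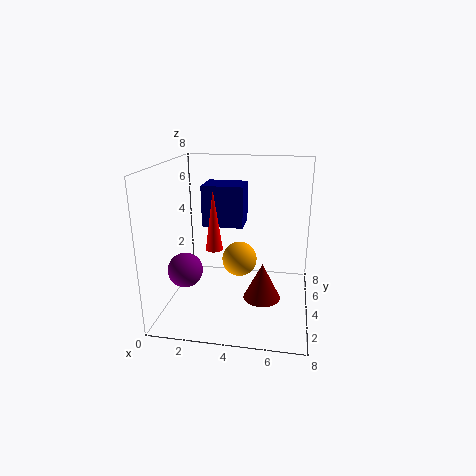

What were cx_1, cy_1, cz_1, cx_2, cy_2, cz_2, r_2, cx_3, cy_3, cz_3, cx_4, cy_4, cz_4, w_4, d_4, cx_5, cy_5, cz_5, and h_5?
cx_1 = 4
cy_1 = 4.5
cz_1 = 2.5
cx_2 = 5.5
cy_2 = 3
cz_2 = 1
r_2 = 1
cx_3 = 1
cy_3 = 3.5
cz_3 = 2
cx_4 = 1.5
cy_4 = 5.5
cz_4 = 4
w_4 = 2.5
d_4 = 2
cx_5 = 2.5
cy_5 = 4.5
cz_5 = 3
h_5 = 3.5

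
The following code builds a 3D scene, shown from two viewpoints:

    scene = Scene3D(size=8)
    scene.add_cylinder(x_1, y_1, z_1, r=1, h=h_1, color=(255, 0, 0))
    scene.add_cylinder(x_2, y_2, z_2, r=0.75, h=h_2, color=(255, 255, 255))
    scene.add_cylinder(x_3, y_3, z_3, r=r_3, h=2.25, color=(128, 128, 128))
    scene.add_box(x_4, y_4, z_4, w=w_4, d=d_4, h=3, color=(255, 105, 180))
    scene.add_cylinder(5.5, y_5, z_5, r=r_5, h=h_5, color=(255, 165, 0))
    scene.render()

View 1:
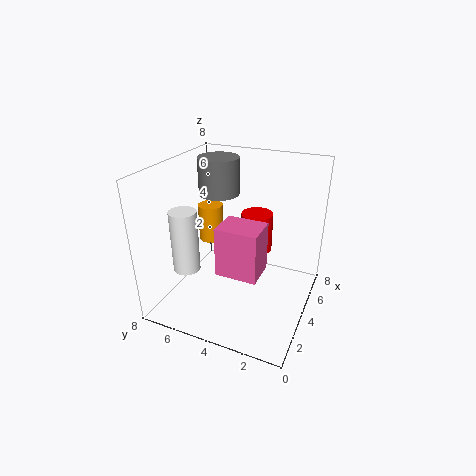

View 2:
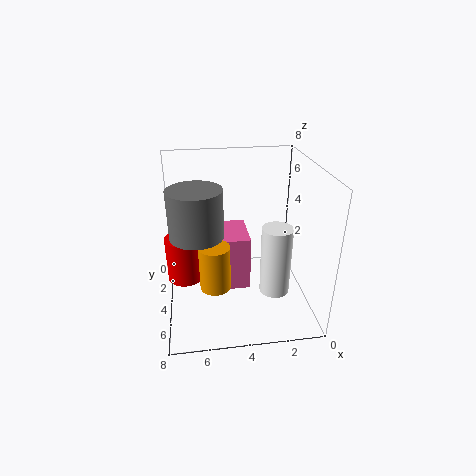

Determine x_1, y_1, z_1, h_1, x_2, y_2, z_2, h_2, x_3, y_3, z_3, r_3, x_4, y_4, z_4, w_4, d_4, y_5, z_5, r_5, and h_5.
x_1 = 7; y_1 = 4; z_1 = 1.75; h_1 = 2.5; x_2 = 2.5; y_2 = 6.5; z_2 = 2.25; h_2 = 3.5; x_3 = 6.25; y_3 = 6.25; z_3 = 5.5; r_3 = 1.25; x_4 = 3.5; y_4 = 2.75; z_4 = 1.5; w_4 = 2; d_4 = 2.5; y_5 = 6.5; z_5 = 2.75; r_5 = 0.75; h_5 = 2.25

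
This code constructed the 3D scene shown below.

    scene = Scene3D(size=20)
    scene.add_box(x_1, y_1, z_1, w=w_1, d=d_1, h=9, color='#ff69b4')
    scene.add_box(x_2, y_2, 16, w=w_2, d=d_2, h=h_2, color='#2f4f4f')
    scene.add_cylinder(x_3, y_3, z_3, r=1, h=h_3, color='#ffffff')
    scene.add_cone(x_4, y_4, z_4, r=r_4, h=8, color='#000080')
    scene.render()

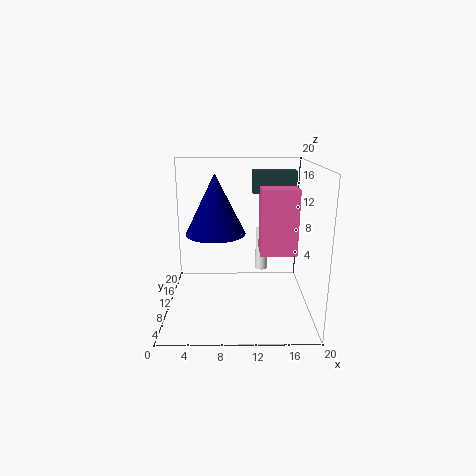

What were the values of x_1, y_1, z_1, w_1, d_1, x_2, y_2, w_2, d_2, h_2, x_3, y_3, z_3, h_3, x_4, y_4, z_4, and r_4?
x_1 = 13
y_1 = 8
z_1 = 8
w_1 = 5
d_1 = 4
x_2 = 12
y_2 = 11
w_2 = 6
d_2 = 3
h_2 = 3
x_3 = 14
y_3 = 18
z_3 = 2
h_3 = 7
x_4 = 7
y_4 = 9
z_4 = 11
r_4 = 4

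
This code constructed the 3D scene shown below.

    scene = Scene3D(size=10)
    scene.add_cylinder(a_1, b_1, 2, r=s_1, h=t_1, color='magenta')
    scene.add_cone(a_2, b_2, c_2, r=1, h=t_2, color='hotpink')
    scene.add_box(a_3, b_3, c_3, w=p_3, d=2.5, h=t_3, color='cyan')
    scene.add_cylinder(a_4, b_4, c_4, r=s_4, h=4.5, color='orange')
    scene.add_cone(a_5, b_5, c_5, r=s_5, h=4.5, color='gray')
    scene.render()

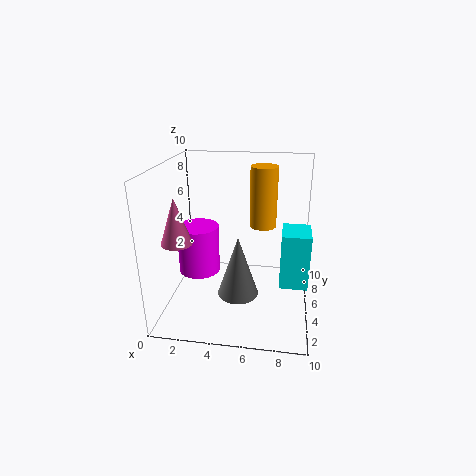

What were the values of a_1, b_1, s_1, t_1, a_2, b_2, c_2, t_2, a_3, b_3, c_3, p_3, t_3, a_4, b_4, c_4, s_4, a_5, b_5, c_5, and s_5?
a_1 = 2; b_1 = 5.5; s_1 = 1.5; t_1 = 3.5; a_2 = 1.5; b_2 = 2.5; c_2 = 5.5; t_2 = 3; a_3 = 8; b_3 = 4.5; c_3 = 1.5; p_3 = 2; t_3 = 4; a_4 = 6.5; b_4 = 7.5; c_4 = 5; s_4 = 1; a_5 = 5; b_5 = 5; c_5 = 0.5; s_5 = 1.5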